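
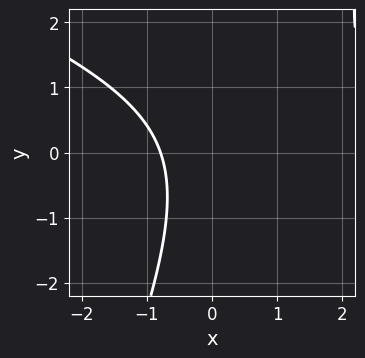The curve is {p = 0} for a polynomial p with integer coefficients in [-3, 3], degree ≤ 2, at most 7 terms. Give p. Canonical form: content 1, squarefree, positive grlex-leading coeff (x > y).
Degree: a generic line meets the curve in up to 2 points, so deg p = 2.
Checking where it meets the axes: it misses every integer gridline on the y-axis.
Putting this together gives p.

x^2 + 2*x*y - y^2 - 3*x - 3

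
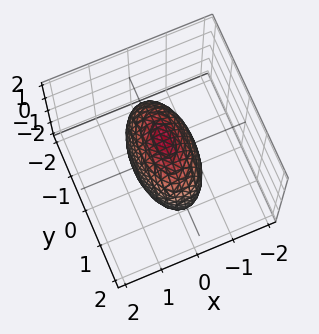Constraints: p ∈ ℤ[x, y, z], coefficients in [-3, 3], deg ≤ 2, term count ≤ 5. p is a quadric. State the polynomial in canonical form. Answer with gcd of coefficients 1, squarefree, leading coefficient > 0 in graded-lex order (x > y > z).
3*x^2 + y^2 + z^2 - 2

(a) Degree: a closed, bounded, convex surface; a quadric, so deg p = 2.
(b) Symmetries: the y ↦ −y reflection is a symmetry, so y appears only in even powers; mirror symmetry x ↦ −x ⇒ only even powers of x; mirror symmetry z ↦ −z ⇒ only even powers of z.
(c) Together with the visible shape, these determine p as stated.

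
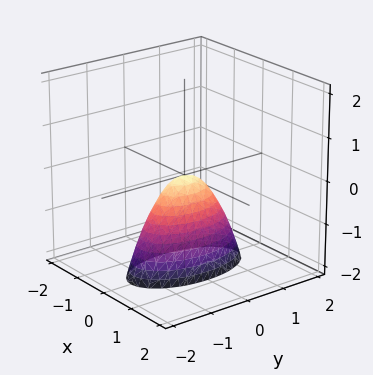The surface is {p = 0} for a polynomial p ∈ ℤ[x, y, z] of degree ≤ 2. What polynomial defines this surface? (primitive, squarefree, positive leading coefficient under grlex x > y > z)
1. The degree is 2 — a paraboloid; a quadric.
2. Symmetries: the x ↦ −x reflection is a symmetry, so x appears only in even powers; it's symmetric under y → −y, forcing even powers of y.
3. From the axis intercepts and sections: one y-axis crossing is at y = 0; it crosses the x-axis at the gridline x = 0; it meets the z-axis at z = 0 (among the integer gridlines).
4. Assembling these constraints gives the stated polynomial.

3*x^2 + y^2 + z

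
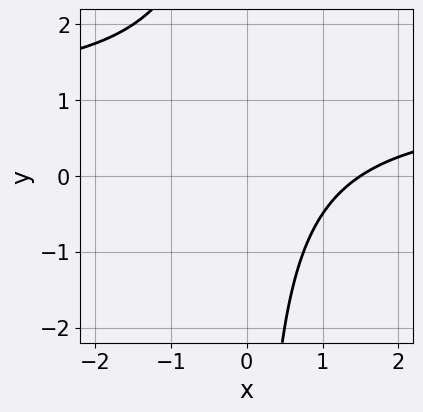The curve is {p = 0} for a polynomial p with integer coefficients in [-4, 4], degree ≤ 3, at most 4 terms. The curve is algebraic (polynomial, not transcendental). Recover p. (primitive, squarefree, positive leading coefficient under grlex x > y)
(a) deg p = 2.
(b) Reading off the gridlines: no y-intercept at any integer in the box.
(c) The integer polynomial consistent with all of this is the stated p.

2*x*y - 2*x + 3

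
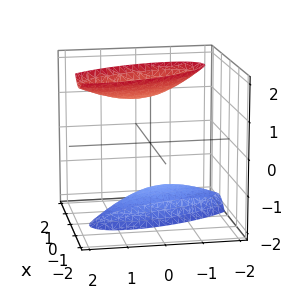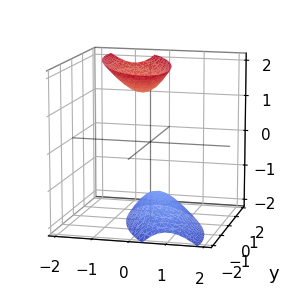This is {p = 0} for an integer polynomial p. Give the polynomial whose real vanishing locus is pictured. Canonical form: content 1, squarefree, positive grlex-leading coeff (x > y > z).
3*x^2 + 2*x*y + x*z + y^2 - z^2 + 2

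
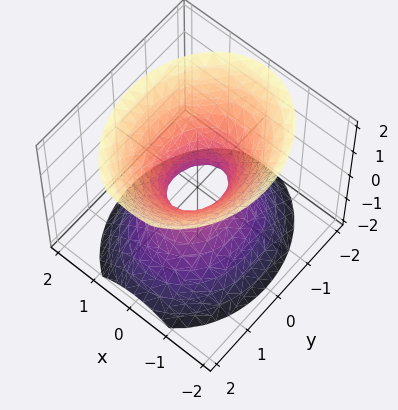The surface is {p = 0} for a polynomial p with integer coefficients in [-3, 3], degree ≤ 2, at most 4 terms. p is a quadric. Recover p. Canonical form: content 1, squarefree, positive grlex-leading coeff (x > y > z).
3*x^2 + 2*y^2 - 2*z^2 - 1

1. The degree is 2 — an hourglass — one-sheet hyperboloid; a quadric.
2. Symmetries: mirror symmetry x ↦ −x ⇒ only even powers of x; mirror symmetry z ↦ −z ⇒ only even powers of z; the y ↦ −y reflection is a symmetry, so y appears only in even powers.
3. Reading off the gridlines: the surface avoids every integer z-axis point in the box.
4. Fitting integer coefficients to these (and the overall shape) gives p.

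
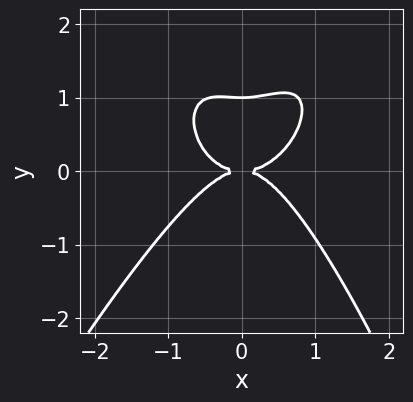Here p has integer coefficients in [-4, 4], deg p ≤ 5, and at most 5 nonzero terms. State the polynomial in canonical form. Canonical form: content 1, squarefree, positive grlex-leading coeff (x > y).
3*x^4 - x^3*y - x^2*y + 3*y^3 - 3*y^2

1. deg p = 4. No degree-3 curve has this shape.
2. Reading off the gridlines: among the integer gridlines, it crosses the y-axis at y ∈ {0, 1}; it crosses the x-axis at the gridline x = 0.
3. The integer polynomial consistent with all of this is the stated p.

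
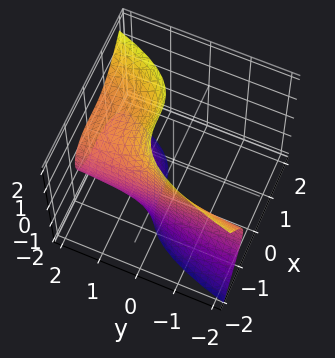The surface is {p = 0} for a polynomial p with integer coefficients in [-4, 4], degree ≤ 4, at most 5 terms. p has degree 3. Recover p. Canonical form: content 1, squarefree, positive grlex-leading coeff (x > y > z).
1. The degree is 3 — a generic line meets the surface in up to 3 points.
2. From the axis intercepts and sections: the surface avoids every integer y-axis point in the box; the surface avoids every integer z-axis point in the box; one x-axis crossing is at x = -1.
3. Fitting integer coefficients to these (and the overall shape) gives p.

3*x^3 - 2*y*z^2 + 3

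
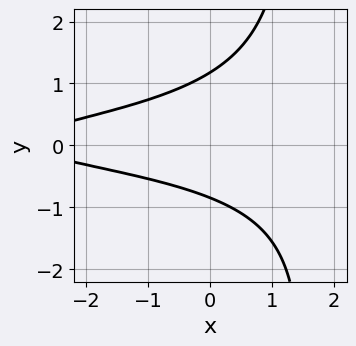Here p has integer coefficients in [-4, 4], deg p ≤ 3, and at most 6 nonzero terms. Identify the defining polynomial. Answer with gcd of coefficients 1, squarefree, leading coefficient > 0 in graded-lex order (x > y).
2*x*y^2 - 3*y^2 + x + y + 3

Degree: a generic line meets the curve in up to 3 points, so deg p = 3.
From the visible intercepts: it misses every integer gridline on the x-axis.
The integer polynomial consistent with all of this is the stated p.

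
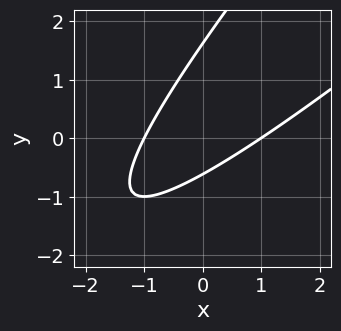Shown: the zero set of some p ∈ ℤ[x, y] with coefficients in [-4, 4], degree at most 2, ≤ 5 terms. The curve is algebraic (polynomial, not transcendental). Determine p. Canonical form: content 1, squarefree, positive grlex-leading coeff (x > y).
Degree: the shape is more complex than any degree-1 curve, so deg p = 2.
Against the integer gridlines: the x-axis gridline crossings are at x ∈ {-1, 1}.
Putting this together gives p.

x^2 - 2*x*y + y^2 - y - 1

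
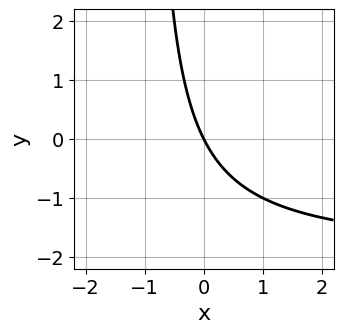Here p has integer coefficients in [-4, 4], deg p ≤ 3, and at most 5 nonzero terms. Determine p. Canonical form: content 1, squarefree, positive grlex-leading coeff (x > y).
(a) deg p = 2.
(b) From the axis intercepts and sections: it meets the y-axis at y = 0 (among the integer gridlines); one x-axis crossing is at x = 0.
(c) Together with the visible shape, these determine p as stated.

x*y + 2*x + y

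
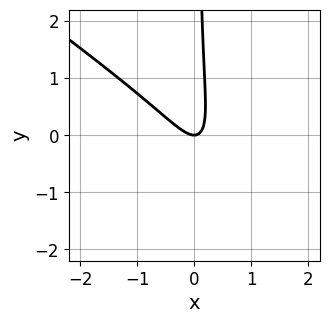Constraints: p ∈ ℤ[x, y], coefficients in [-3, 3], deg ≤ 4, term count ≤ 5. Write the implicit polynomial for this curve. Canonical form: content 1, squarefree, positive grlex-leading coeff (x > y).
1. Degree: no degree-2 curve has this shape, so deg p = 3.
2. Checking where it meets the axes: it meets the y-axis at y = 0 (among the integer gridlines); one x-axis crossing is at x = 0.
3. Fitting integer coefficients to these (and the overall shape) gives p.

x^3 - 2*x*y^2 - 3*x^2 - 3*x*y + y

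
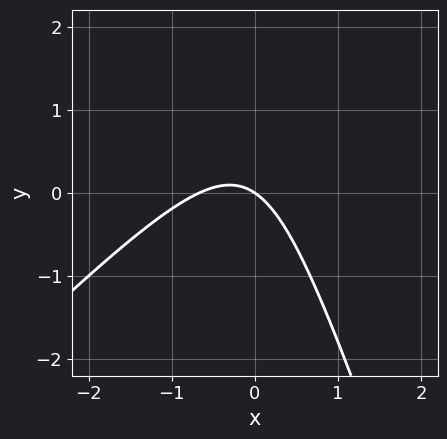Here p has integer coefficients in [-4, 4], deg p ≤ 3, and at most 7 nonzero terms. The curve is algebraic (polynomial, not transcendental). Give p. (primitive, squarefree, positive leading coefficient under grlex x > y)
Degree: no degree-1 curve has this shape, so deg p = 2.
From the axis intercepts and sections: it meets the y-axis at y = 0 (among the integer gridlines); it crosses the x-axis at the gridline x = 0.
These observations pin down the coefficients.

3*x^2 - 2*x*y - y^2 + 2*x + 3*y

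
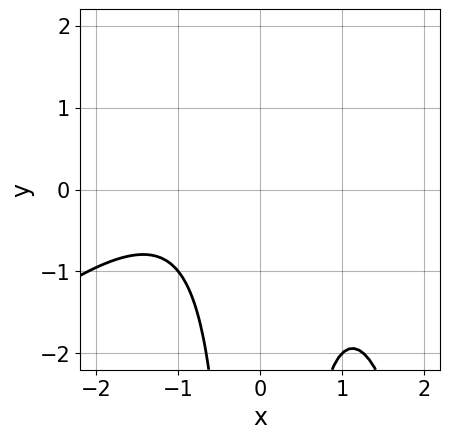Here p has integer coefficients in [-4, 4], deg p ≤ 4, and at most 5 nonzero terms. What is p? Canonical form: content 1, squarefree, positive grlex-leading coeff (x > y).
The degree is 4 — a generic line meets the curve in up to 4 points.
Against the integer gridlines: no x-intercept at any integer in the box; it misses every integer gridline on the y-axis.
Matching integer coefficients to the picture gives p.

x^4 - x^3*y + 3*x^2*y + 3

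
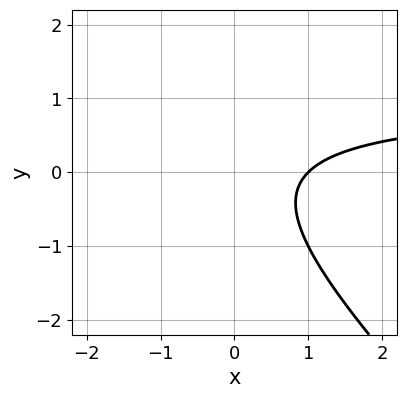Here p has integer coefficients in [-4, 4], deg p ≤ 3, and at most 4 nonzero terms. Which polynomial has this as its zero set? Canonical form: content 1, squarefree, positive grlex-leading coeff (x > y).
1. Degree: the shape is more complex than any degree-1 curve, so deg p = 2.
2. Checking where it meets the axes: no y-intercept at any integer in the box; it crosses the x-axis at the gridline x = 1.
3. The integer polynomial consistent with all of this is the stated p.

x*y + y^2 - x + 1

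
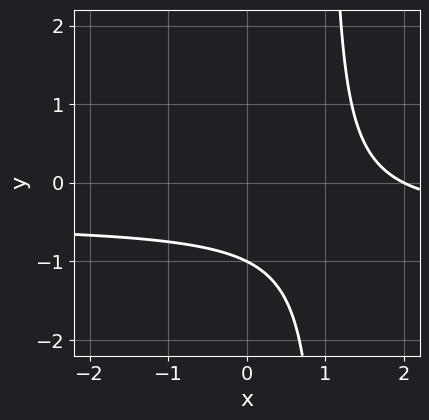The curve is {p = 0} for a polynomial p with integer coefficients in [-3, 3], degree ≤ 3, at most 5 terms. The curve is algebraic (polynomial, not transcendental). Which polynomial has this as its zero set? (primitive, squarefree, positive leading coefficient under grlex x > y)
2*x*y + x - 2*y - 2

First, degree: the shape is more complex than any degree-1 curve, so deg p = 2.
Next, checking where it meets the axes: one x-axis crossing is at x = 2; it crosses the y-axis at the gridline y = -1.
Finally, putting this together gives p.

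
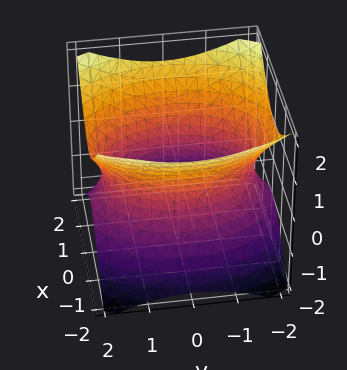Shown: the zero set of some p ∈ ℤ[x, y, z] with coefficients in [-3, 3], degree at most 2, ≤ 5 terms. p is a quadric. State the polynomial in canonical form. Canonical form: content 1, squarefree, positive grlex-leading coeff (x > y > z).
2*x^2 + y^2 - 2*z^2 - 3

Degree: one connected sheet with a waist; a quadric, so deg p = 2.
Symmetries: it's symmetric under x → −x, forcing even powers of x; the y ↦ −y reflection is a symmetry, so y appears only in even powers; it's symmetric under z → −z, forcing even powers of z.
From the axis intercepts and sections: no z-intercept at any integer in the box.
The integer polynomial consistent with all of this is the stated p.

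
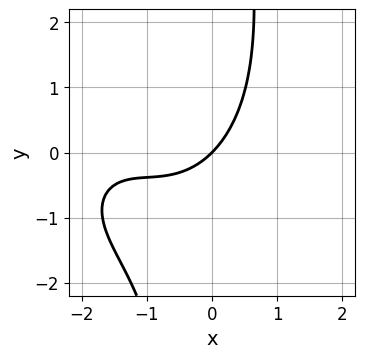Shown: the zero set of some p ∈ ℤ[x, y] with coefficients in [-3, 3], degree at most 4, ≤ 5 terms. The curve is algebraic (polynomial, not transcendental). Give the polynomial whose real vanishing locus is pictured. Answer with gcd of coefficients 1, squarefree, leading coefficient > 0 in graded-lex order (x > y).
(a) The degree is 3 — the shape is more complex than any degree-2 curve.
(b) Observable constraints: one x-axis crossing is at x = 0; one y-axis crossing is at y = 0.
(c) The integer polynomial consistent with all of this is the stated p.

x^3 + x*y^2 + 3*x^2 + 3*x - 3*y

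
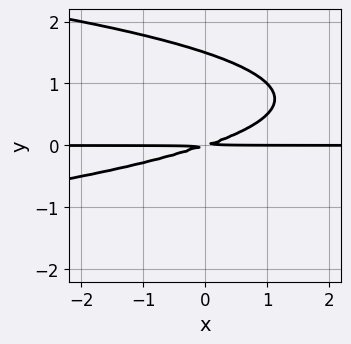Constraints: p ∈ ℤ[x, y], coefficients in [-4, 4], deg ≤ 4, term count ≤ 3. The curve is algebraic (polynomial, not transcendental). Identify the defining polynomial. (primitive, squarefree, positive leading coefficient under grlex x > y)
2*y^3 + x*y - 3*y^2

1. deg p = 3.
2. From the axis intercepts and sections: the visible x-axis segment lies entirely on the curve.
3. Together with the visible shape, these determine p as stated.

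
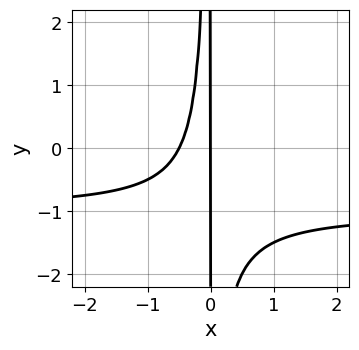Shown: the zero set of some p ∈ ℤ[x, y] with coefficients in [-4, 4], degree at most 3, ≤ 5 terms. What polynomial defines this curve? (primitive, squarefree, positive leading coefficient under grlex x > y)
2*x^2*y + 2*x^2 + x

First, deg p = 3. The shape is more complex than any degree-2 curve.
Next, checking where it meets the axes: it meets the x-axis at x = 0 (among the integer gridlines); the visible y-axis segment lies entirely on the curve.
Finally, together with the visible shape, these determine p as stated.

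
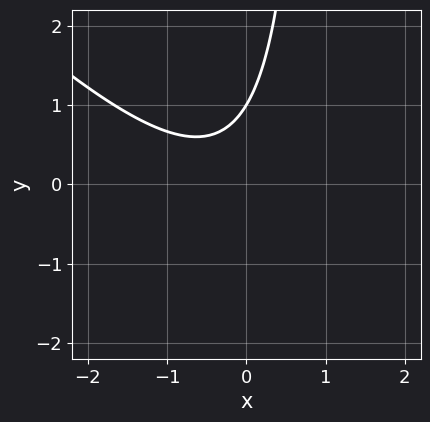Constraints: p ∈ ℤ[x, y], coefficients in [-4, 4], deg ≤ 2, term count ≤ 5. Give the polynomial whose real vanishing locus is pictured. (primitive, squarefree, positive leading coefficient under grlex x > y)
3*x^2 + 3*x*y + 2*x - 3*y + 3

The degree is 2 — the shape is more complex than any degree-1 curve.
Checking where it meets the axes: the curve avoids every integer x-axis point in the box; it meets the y-axis at y = 1 (among the integer gridlines).
Solving for integer coefficients yields p as stated.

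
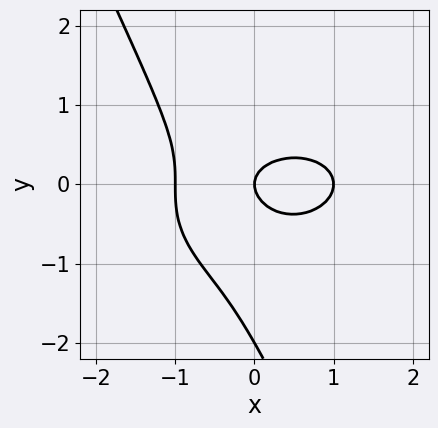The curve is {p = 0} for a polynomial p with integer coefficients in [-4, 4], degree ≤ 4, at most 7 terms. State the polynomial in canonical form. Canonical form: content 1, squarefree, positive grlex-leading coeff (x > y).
First, the degree is 3 — the shape is more complex than any degree-2 curve.
Next, reading off the gridlines: the y-axis gridline crossings are at y ∈ {-2, 0}; the x-axis gridline crossings are at x ∈ {-1, 0, 1}.
Finally, the integer polynomial consistent with all of this is the stated p.

x^3 + 2*x*y^2 + y^3 + 2*y^2 - x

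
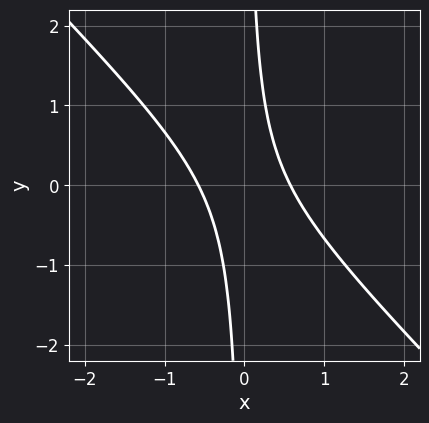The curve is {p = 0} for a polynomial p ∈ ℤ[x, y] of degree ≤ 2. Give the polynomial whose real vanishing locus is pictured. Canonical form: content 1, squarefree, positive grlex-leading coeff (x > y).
3*x^2 + 3*x*y - 1

The degree is 2 — the shape is more complex than any degree-1 curve.
Against the integer gridlines: no y-intercept at any integer in the box.
Solving for integer coefficients yields p as stated.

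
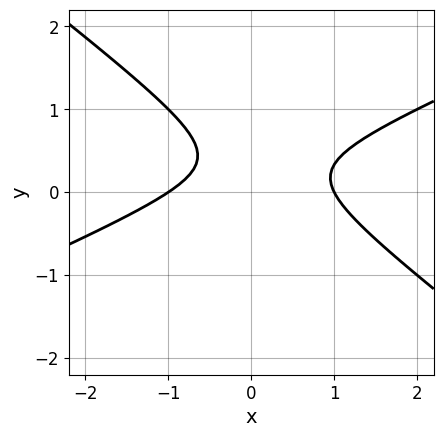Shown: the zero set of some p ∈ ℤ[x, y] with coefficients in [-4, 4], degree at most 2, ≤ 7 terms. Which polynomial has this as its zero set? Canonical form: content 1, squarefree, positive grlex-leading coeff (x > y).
deg p = 2. A generic line meets the curve in up to 2 points.
Checking where it meets the axes: among the integer gridlines, it crosses the x-axis at x ∈ {-1, 1}; the curve avoids every integer y-axis point in the box.
Assembling these constraints gives the stated polynomial.

x^2 - x*y - 3*y^2 + 2*y - 1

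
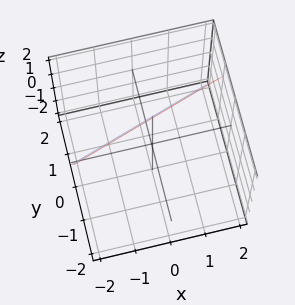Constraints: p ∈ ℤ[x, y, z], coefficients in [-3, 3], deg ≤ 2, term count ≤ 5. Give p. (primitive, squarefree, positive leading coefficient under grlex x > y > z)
(a) deg p = 1.
(b) Against the integer gridlines: it meets the x-axis at x = -2 (among the integer gridlines); one z-axis crossing is at z = 2.
(c) Putting this together gives p.

x - 3*y - z + 2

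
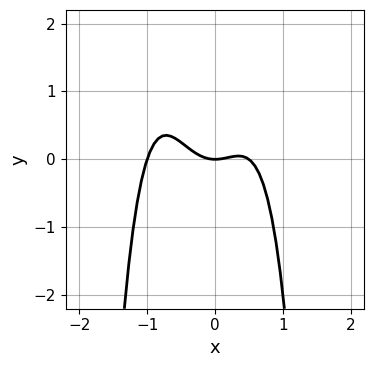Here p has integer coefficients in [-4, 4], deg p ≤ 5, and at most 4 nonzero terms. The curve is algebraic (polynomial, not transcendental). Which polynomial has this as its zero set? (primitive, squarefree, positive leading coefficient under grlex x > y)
2*x^4 + x^3 - x^2 + y

First, deg p = 4. A generic line meets the curve in up to 4 points.
Next, against the integer gridlines: it crosses the y-axis at the gridline y = 0; the x-axis gridline crossings are at x ∈ {-1, 0}.
Finally, matching integer coefficients to the picture gives p.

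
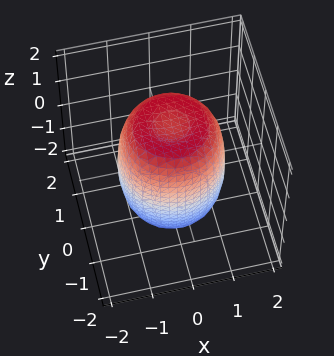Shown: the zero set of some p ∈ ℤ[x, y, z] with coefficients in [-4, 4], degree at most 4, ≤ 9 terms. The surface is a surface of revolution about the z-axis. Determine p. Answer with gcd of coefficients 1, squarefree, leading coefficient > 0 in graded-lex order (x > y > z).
(a) Degree: a generic line meets the surface in up to 4 points, so deg p = 4.
(b) Symmetries: rotational symmetry about the z-axis ⇒ p depends on x, y only through x² + y².
(c) Observable constraints: a circular section at z = 0 has radius between 1 and 2.
(d) Solving for integer coefficients yields p as stated.

2*x^4 + 4*x^2*y^2 + 2*y^4 - 2*x^2 - 2*y^2 + z^2 - 2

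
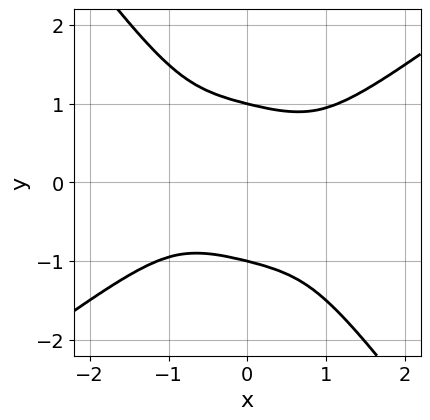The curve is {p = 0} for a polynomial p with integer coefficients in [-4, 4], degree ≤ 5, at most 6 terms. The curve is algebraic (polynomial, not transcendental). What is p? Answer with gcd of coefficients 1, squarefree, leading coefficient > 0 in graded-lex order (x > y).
1. Degree: the shape is more complex than any degree-3 curve, so deg p = 4.
2. From the visible intercepts: the curve avoids every integer x-axis point in the box; the y-axis gridline crossings are at y ∈ {-1, 1}.
3. Assembling these constraints gives the stated polynomial.

2*x^4 - 3*x*y^3 - 3*y^4 + 3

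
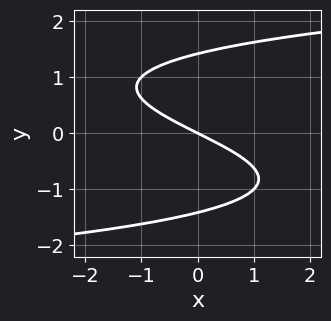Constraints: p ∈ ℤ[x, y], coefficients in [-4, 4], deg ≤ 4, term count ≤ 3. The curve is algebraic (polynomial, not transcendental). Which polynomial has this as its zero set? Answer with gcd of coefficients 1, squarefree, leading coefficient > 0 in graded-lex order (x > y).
y^3 - x - 2*y

(a) The degree is 3 — the shape is more complex than any degree-2 curve.
(b) Checking where it meets the axes: one y-axis crossing is at y = 0; it crosses the x-axis at the gridline x = 0.
(c) Solving for integer coefficients yields p as stated.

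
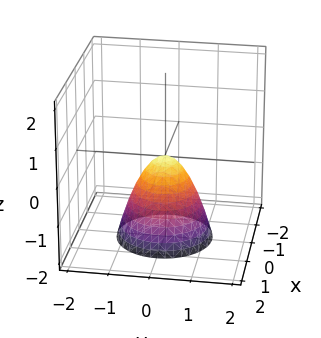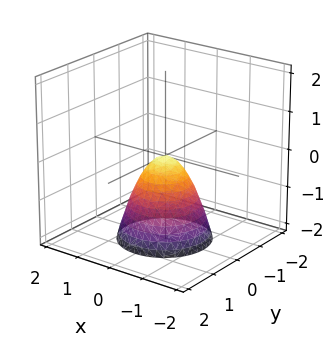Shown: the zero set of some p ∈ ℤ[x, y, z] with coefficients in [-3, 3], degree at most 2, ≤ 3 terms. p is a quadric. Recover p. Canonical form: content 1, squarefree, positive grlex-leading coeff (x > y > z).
First, the degree is 2 — a single bowl opening along one axis; a quadric.
Then, symmetries: rotational symmetry about the z-axis ⇒ p depends on x, y only through x² + y².
Then, from the visible intercepts: it crosses the z-axis at the gridline z = 0; a circular section at z = -2 has radius between 1 and 2.
Finally, putting this together gives p.

3*x^2 + 3*y^2 + 2*z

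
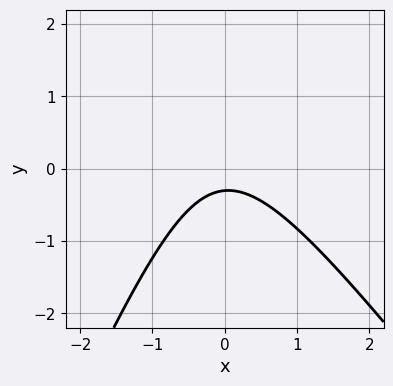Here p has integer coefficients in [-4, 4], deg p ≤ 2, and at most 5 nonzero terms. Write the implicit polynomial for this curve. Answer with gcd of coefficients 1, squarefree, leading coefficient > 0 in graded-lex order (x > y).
(a) The degree is 2 — a generic line meets the curve in up to 2 points.
(b) From the visible intercepts: it misses every integer gridline on the x-axis.
(c) The integer polynomial consistent with all of this is the stated p.

3*x^2 + x*y - y^2 + 3*y + 1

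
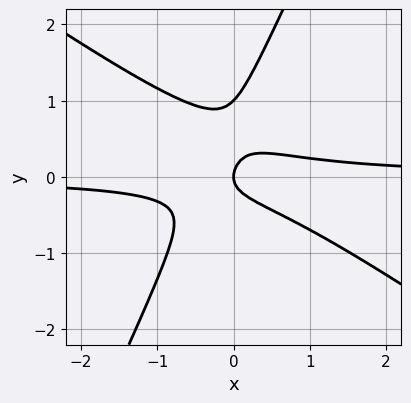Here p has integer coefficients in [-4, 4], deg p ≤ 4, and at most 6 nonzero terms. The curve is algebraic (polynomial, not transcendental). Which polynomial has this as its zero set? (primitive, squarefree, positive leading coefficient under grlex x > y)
1. Degree: no degree-2 curve has this shape, so deg p = 3.
2. Observable constraints: it crosses the x-axis at the gridline x = 0; the y-axis gridline crossings are at y ∈ {0, 1}.
3. Matching integer coefficients to the picture gives p.

3*x^2*y + 3*x*y^2 - 2*y^3 + 2*y^2 - x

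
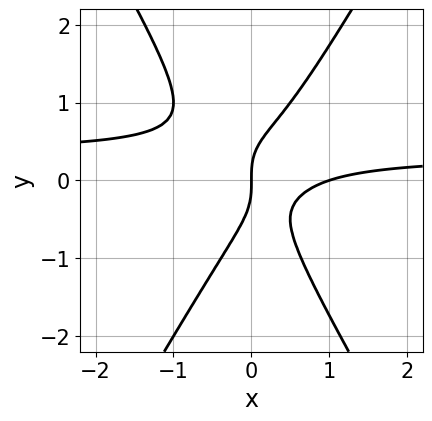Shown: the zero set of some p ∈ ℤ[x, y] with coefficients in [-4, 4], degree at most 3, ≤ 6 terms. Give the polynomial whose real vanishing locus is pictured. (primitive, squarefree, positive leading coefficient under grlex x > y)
deg p = 3.
Observable constraints: it meets the y-axis at y = 0 (among the integer gridlines); the x-axis gridline crossings are at x ∈ {0, 1}.
The integer polynomial consistent with all of this is the stated p.

3*x^2*y - y^3 - x^2 + x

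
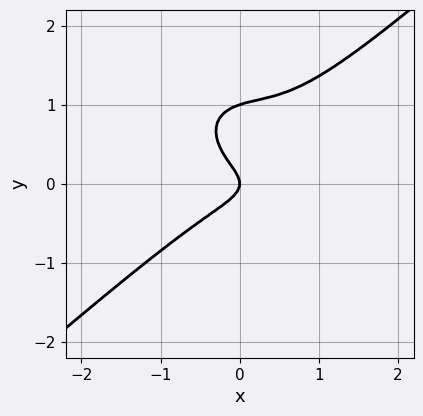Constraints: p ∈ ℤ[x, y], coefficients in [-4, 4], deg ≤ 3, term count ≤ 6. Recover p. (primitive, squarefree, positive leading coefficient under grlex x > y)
2*x^3 - 3*y^3 - x^2 + 3*y^2 + x

Degree: no degree-2 curve has this shape, so deg p = 3.
From the visible intercepts: it meets the x-axis at x = 0 (among the integer gridlines); among the integer gridlines, it crosses the y-axis at y ∈ {0, 1}.
Solving for integer coefficients yields p as stated.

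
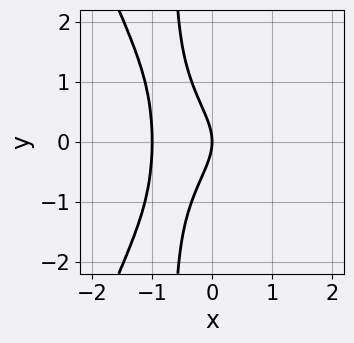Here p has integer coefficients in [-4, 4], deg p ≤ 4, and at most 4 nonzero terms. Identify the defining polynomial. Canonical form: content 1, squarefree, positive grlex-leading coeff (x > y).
3*x^4 + 3*x*y^2 + 2*y^2 + 3*x

(a) Degree: the shape is more complex than any degree-3 curve, so deg p = 4.
(b) Symmetries: it's symmetric under y → −y, forcing even powers of y.
(c) Checking where it meets the axes: it crosses the y-axis at the gridline y = 0; the x-axis gridline crossings are at x ∈ {-1, 0}.
(d) Matching integer coefficients to the picture gives p.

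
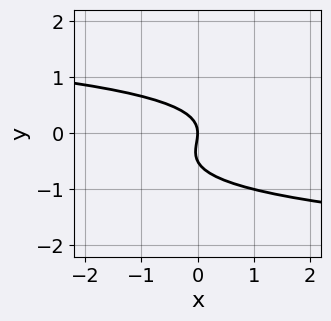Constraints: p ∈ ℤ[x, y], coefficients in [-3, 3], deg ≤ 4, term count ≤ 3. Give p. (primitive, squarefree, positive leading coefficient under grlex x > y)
2*y^3 + y^2 + x

(a) deg p = 3.
(b) Checking where it meets the axes: it crosses the x-axis at the gridline x = 0; one y-axis crossing is at y = 0.
(c) These observations pin down the coefficients.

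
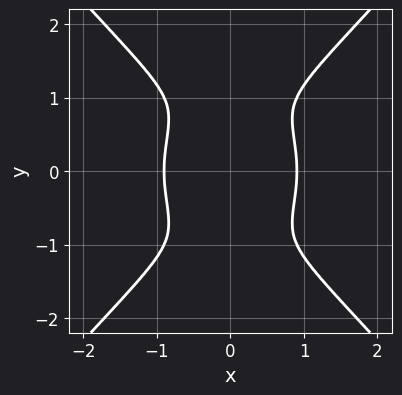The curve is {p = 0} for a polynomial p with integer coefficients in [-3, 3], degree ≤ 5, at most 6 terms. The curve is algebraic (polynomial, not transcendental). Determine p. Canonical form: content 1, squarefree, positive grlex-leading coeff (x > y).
1. deg p = 4.
2. Symmetries: mirror symmetry x ↦ −x ⇒ only even powers of x; the y ↦ −y reflection is a symmetry, so y appears only in even powers.
3. Observable constraints: no y-intercept at any integer in the box.
4. The integer polynomial consistent with all of this is the stated p.

3*x^4 - 2*y^4 + 2*y^2 - 2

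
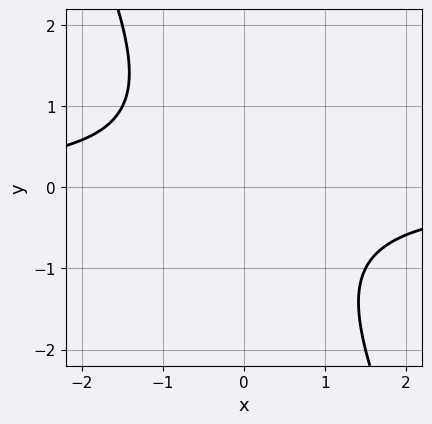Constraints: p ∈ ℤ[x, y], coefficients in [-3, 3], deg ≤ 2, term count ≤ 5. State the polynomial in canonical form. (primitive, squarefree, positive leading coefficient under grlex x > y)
(a) The degree is 2 — a generic line meets the curve in up to 2 points.
(b) Checking where it meets the axes: it misses every integer gridline on the y-axis; the curve avoids every integer x-axis point in the box.
(c) Fitting integer coefficients to these (and the overall shape) gives p.

2*x*y + y^2 + 2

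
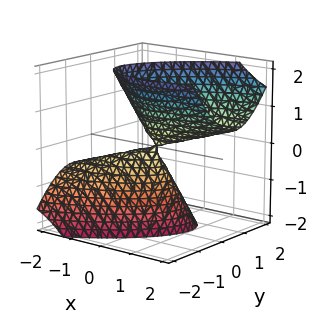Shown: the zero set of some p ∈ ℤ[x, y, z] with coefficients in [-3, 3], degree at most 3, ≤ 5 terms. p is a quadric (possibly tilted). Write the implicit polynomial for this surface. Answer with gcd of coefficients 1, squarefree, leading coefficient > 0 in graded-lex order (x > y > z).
x^2 - 2*x*y - 2*x*z + 3*y^2 - z^2

First, degree: a generic line meets the surface in up to 2 points, so deg p = 2.
Next, from the visible intercepts: it meets the y-axis at y = 0 (among the integer gridlines); it crosses the x-axis at the gridline x = 0; one z-axis crossing is at z = 0.
Finally, these observations pin down the coefficients.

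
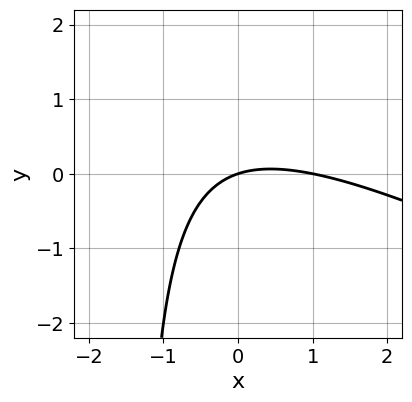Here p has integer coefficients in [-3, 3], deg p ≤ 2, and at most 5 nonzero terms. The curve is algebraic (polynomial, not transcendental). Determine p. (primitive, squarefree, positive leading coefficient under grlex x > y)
1. deg p = 2. The shape is more complex than any degree-1 curve.
2. Against the integer gridlines: it meets the y-axis at y = 0 (among the integer gridlines); among the integer gridlines, it crosses the x-axis at x ∈ {0, 1}.
3. Together with the visible shape, these determine p as stated.

x^2 + 2*x*y - x + 3*y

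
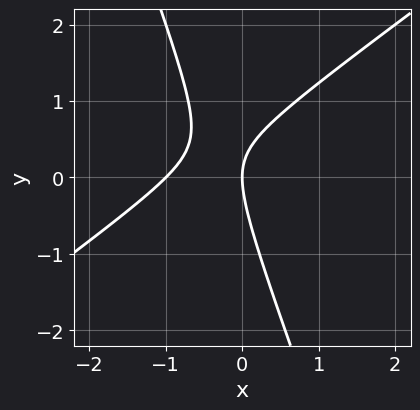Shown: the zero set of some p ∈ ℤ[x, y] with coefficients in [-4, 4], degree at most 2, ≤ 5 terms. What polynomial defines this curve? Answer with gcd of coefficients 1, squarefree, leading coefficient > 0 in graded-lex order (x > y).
2*x^2 - 2*x*y - y^2 + 2*x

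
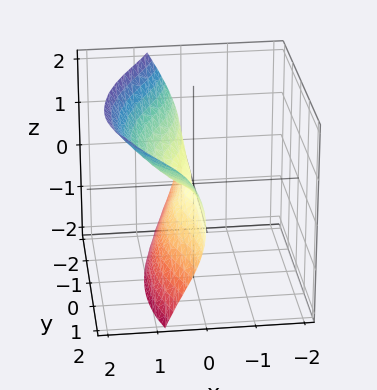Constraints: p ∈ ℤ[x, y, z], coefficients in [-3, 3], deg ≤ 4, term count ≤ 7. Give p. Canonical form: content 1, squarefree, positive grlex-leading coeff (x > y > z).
2*x^3 - x^2*y - x^2*z + x*y^2 - z^2

(a) Degree: the shape is more complex than any degree-2 surface, so deg p = 3.
(b) Reading off the gridlines: every point of the y-axis in the box is on the surface; it meets the x-axis at x = 0 (among the integer gridlines).
(c) Assembling these constraints gives the stated polynomial.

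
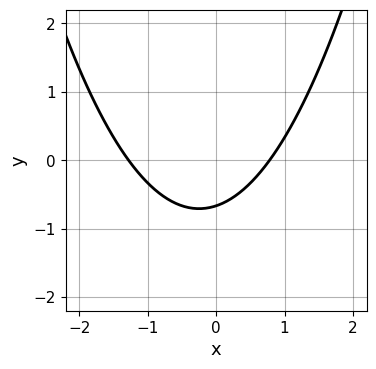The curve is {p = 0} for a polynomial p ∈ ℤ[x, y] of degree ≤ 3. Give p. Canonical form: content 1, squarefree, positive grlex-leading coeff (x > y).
2*x^2 + x - 3*y - 2

The degree is 2 — the shape is more complex than any degree-1 curve.
Putting this together gives p.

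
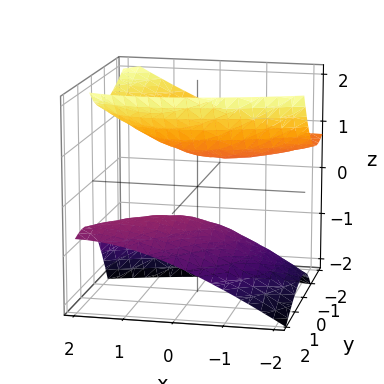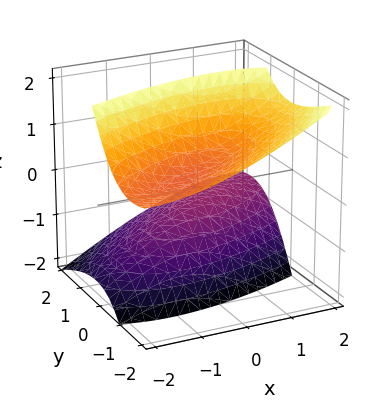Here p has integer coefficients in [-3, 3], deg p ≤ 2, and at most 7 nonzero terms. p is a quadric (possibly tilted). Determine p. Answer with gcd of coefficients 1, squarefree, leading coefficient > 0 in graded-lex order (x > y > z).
x^2 - 2*x*y + 2*y^2 + 3*y*z - 2*z^2 + 1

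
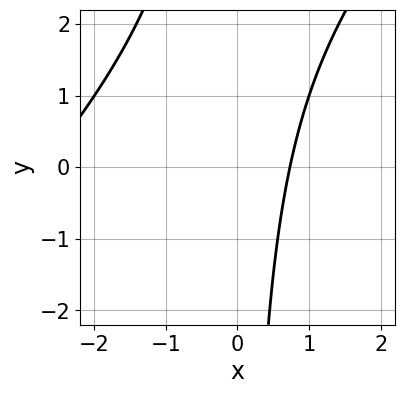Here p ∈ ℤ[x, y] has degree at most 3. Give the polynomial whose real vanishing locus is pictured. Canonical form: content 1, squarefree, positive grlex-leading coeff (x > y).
The degree is 2 — a generic line meets the curve in up to 2 points.
Observable constraints: the curve avoids every integer y-axis point in the box.
These observations pin down the coefficients.

x^2 - x*y + 2*x - 2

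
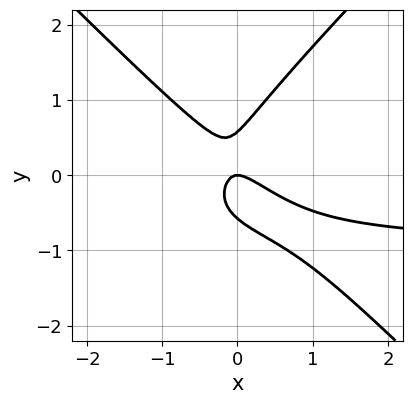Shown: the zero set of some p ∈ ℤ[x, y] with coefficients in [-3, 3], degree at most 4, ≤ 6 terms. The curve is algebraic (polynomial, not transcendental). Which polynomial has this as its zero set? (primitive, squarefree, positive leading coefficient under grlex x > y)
3*x^2*y - 3*y^3 + 3*x^2 + 3*x*y + y

1. deg p = 3. No degree-2 curve has this shape.
2. Reading off the gridlines: it crosses the x-axis at the gridline x = 0; it crosses the y-axis at the gridline y = 0.
3. The integer polynomial consistent with all of this is the stated p.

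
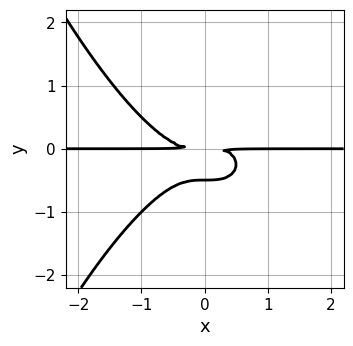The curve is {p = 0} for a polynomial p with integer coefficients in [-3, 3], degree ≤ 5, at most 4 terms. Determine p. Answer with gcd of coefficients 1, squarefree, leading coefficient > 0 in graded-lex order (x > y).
x^3*y + 2*y^3 + y^2

(a) The degree is 4 — the shape is more complex than any degree-3 curve.
(b) From the axis intercepts and sections: the visible x-axis segment lies entirely on the curve.
(c) The integer polynomial consistent with all of this is the stated p.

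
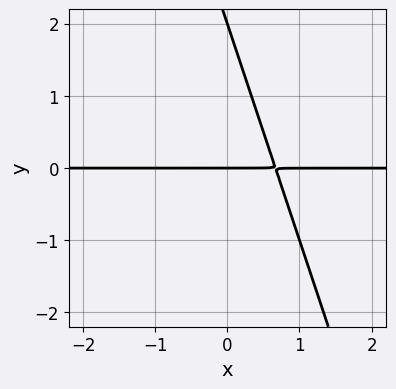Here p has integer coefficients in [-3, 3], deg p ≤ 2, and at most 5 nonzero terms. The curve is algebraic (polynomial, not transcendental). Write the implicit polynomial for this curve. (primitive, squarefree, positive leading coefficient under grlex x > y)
3*x*y + y^2 - 2*y

1. The degree is 2 — the shape is more complex than any degree-1 curve.
2. Checking where it meets the axes: the y-axis gridline crossings are at y ∈ {0, 2}; the visible x-axis segment lies entirely on the curve.
3. The integer polynomial consistent with all of this is the stated p.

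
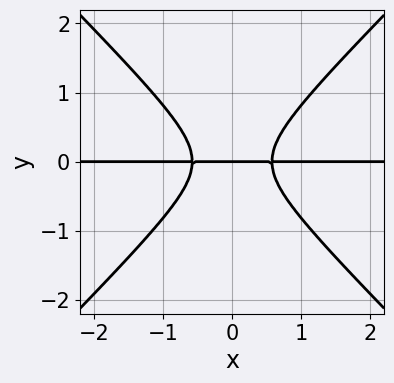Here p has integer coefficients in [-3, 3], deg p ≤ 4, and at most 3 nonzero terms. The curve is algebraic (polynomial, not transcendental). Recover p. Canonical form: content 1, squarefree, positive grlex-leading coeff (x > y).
3*x^2*y - 3*y^3 - y

(a) Degree: the shape is more complex than any degree-2 curve, so deg p = 3.
(b) Symmetries: it's symmetric under x → −x, forcing even powers of x.
(c) From the visible intercepts: the visible x-axis segment lies entirely on the curve; it meets the y-axis at y = 0 (among the integer gridlines).
(d) Solving for integer coefficients yields p as stated.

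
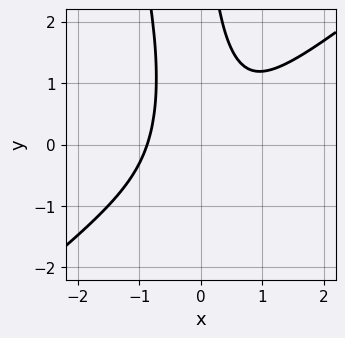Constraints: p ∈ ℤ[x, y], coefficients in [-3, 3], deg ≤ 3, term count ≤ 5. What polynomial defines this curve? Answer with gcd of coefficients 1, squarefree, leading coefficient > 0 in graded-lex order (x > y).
3*x^3 - 3*x^2*y - x*y^2 + 2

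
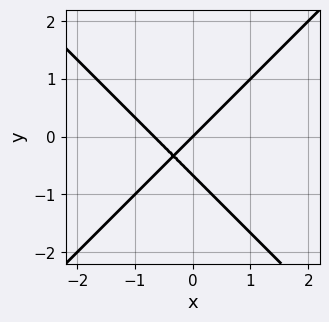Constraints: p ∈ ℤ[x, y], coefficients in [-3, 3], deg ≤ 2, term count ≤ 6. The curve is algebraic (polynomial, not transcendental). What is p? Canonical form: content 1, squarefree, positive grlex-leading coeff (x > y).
3*x^2 - 3*y^2 + 2*x - 2*y

(a) The degree is 2 — the shape is more complex than any degree-1 curve.
(b) Observable constraints: it crosses the x-axis at the gridline x = 0; it crosses the y-axis at the gridline y = 0.
(c) Fitting integer coefficients to these (and the overall shape) gives p.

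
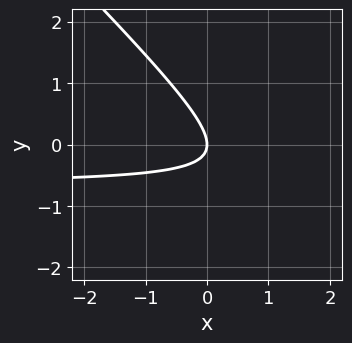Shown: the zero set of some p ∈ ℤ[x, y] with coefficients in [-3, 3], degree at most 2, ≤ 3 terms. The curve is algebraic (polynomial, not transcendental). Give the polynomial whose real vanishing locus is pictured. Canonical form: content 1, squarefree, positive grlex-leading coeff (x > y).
3*x*y + 3*y^2 + 2*x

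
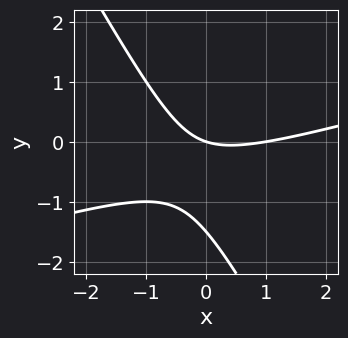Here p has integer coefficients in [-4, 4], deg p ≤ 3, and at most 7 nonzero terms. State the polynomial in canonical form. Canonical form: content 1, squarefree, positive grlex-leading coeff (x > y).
x^2 - 3*x*y - 2*y^2 - x - 3*y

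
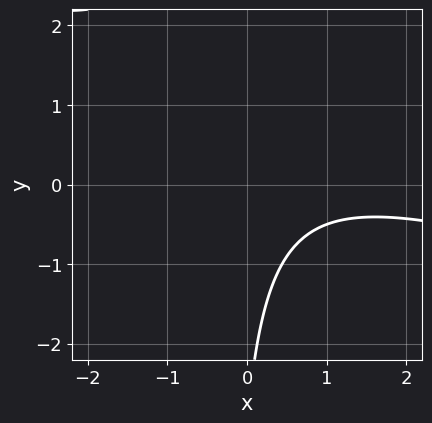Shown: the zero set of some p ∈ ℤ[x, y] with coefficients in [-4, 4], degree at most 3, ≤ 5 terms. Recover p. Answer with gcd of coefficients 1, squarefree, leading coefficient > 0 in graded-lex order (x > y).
x^2 + 3*x*y - 2*x + y + 3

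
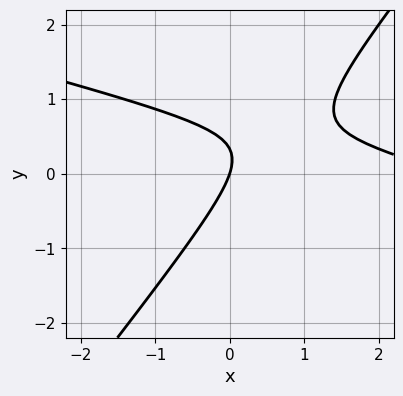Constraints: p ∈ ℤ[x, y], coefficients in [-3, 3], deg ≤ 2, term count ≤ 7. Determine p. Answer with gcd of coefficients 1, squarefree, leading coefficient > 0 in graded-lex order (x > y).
x^2 + 3*x*y - 3*y^2 - 3*x + y

(a) Degree: no degree-1 curve has this shape, so deg p = 2.
(b) Against the integer gridlines: it crosses the y-axis at the gridline y = 0; it meets the x-axis at x = 0 (among the integer gridlines).
(c) Together with the visible shape, these determine p as stated.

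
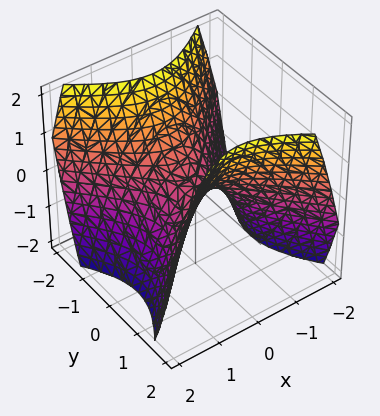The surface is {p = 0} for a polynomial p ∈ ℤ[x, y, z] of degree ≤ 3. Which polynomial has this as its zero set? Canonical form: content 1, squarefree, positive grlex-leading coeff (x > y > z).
x^2 - y^2 + z

1. The degree is 2 — a saddle surface; a quadric.
2. Symmetries: mirror symmetry y ↦ −y ⇒ only even powers of y; it's symmetric under x → −x, forcing even powers of x.
3. From the visible intercepts: it crosses the y-axis at the gridline y = 0; it crosses the x-axis at the gridline x = 0; it meets the z-axis at z = 0 (among the integer gridlines).
4. Together with the visible shape, these determine p as stated.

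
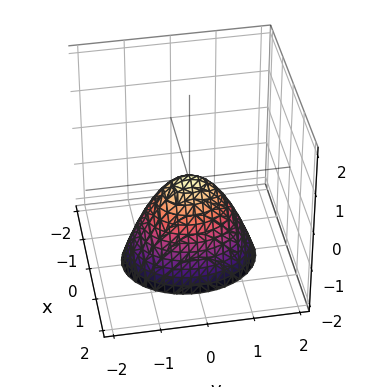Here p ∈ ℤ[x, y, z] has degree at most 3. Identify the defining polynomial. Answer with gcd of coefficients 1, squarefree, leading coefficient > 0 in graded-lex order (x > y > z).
deg p = 2. A paraboloid; a quadric.
Symmetries: the y ↦ −y reflection is a symmetry, so y appears only in even powers; mirror symmetry x ↦ −x ⇒ only even powers of x.
Reading off the gridlines: one y-axis crossing is at y = 0; it meets the x-axis at x = 0 (among the integer gridlines); it meets the z-axis at z = 0 (among the integer gridlines).
Putting this together gives p.

3*x^2 + 2*y^2 + 2*z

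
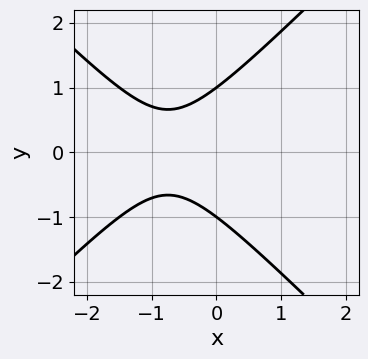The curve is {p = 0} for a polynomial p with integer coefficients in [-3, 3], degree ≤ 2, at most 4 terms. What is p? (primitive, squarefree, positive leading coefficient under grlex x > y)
2*x^2 - 2*y^2 + 3*x + 2

1. deg p = 2. No degree-1 curve has this shape.
2. Symmetries: mirror symmetry y ↦ −y ⇒ only even powers of y.
3. From the axis intercepts and sections: among the integer gridlines, it crosses the y-axis at y ∈ {-1, 1}; the curve avoids every integer x-axis point in the box.
4. Solving for integer coefficients yields p as stated.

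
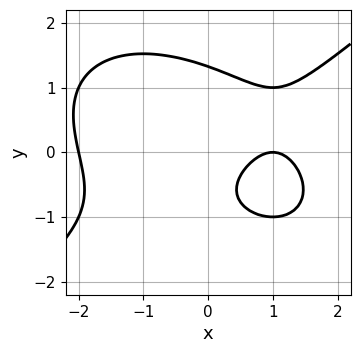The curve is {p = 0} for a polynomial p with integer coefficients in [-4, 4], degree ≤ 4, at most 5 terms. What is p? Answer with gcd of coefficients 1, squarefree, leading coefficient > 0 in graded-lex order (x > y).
x^3 - 2*y^3 - 3*x + 2*y + 2

1. Degree: a generic line meets the curve in up to 3 points, so deg p = 3.
2. From the visible intercepts: among the integer gridlines, it crosses the x-axis at x ∈ {-2, 1}.
3. The integer polynomial consistent with all of this is the stated p.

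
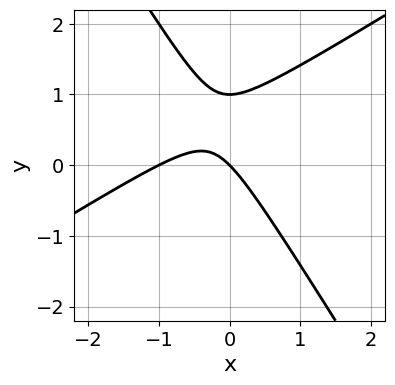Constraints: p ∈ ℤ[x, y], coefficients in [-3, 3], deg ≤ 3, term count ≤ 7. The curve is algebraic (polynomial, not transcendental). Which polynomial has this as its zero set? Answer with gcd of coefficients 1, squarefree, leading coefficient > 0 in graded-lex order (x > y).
x^2 - x*y - y^2 + x + y

(a) deg p = 2. A generic line meets the curve in up to 2 points.
(b) From the axis intercepts and sections: the y-axis gridline crossings are at y ∈ {0, 1}; among the integer gridlines, it crosses the x-axis at x ∈ {-1, 0}.
(c) Together with the visible shape, these determine p as stated.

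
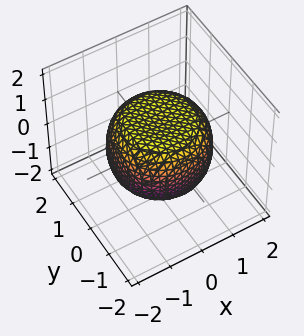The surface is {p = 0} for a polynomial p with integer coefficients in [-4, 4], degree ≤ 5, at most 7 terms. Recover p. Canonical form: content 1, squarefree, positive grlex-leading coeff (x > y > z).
x^4 + 2*x^2*y^2 + y^4 - x^2 - y^2 + 2*z^2 - 2

(a) deg p = 4. The shape is more complex than any degree-3 surface.
(b) Symmetries: rotational symmetry about the z-axis ⇒ p depends on x, y only through x² + y².
(c) From the visible intercepts: among the integer gridlines, it crosses the z-axis at z ∈ {-1, 1}; a circular section at z = 0 has radius between 1 and 2.
(d) Solving for integer coefficients yields p as stated.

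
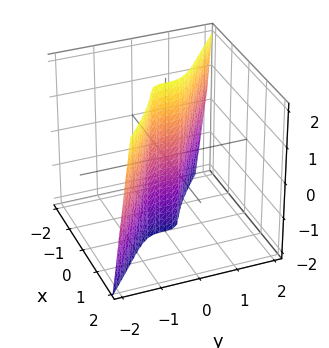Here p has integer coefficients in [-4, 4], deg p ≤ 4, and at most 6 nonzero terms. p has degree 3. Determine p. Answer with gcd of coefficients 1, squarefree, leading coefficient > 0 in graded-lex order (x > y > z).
2*x^3 + x*y*z + 3*y^3 + 2*x

First, deg p = 3.
Then, from the axis intercepts and sections: it crosses the y-axis at the gridline y = 0; every point of the z-axis in the box is on the surface.
Finally, together with the visible shape, these determine p as stated.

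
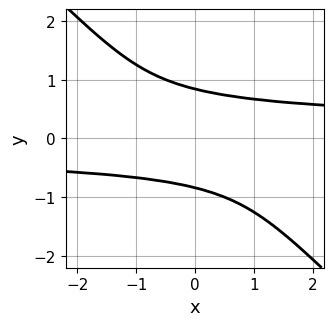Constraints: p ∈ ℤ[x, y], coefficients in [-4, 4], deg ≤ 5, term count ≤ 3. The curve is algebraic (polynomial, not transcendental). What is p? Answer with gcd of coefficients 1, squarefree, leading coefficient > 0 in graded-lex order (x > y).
2*x*y^3 + 2*y^4 - 1

The degree is 4 — no degree-3 curve has this shape.
From the axis intercepts and sections: no x-intercept at any integer in the box.
Matching integer coefficients to the picture gives p.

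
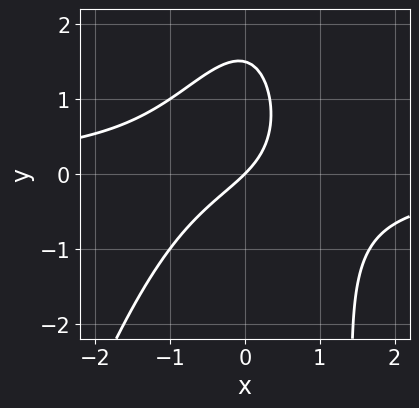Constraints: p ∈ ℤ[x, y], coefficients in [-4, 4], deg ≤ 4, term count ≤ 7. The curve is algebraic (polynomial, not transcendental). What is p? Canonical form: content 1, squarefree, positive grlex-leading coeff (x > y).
First, deg p = 3.
Next, checking where it meets the axes: it crosses the y-axis at the gridline y = 0; one x-axis crossing is at x = 0.
Finally, the integer polynomial consistent with all of this is the stated p.

3*x^2*y - x*y^2 + 2*y^2 + 3*x - 3*y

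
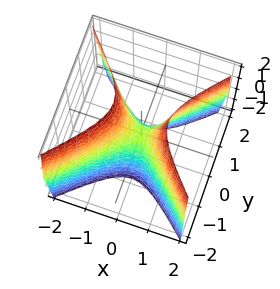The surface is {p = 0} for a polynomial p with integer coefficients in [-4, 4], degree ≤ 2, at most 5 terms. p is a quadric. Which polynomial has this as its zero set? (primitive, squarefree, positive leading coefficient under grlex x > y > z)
1. Degree: a hyperbolic paraboloid; a quadric, so deg p = 2.
2. Symmetries: mirror symmetry y ↦ −y ⇒ only even powers of y; mirror symmetry x ↦ −x ⇒ only even powers of x.
3. Observable constraints: one x-axis crossing is at x = 0; it crosses the y-axis at the gridline y = 0; it crosses the z-axis at the gridline z = 0.
4. These observations pin down the coefficients.

3*x^2 - 3*y^2 - z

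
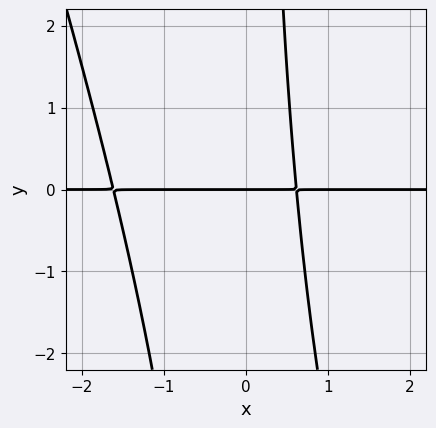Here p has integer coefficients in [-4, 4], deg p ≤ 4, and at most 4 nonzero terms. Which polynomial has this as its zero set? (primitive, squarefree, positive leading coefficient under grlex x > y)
3*x^2*y + x*y^2 + 3*x*y - 3*y

Degree: a generic line meets the curve in up to 3 points, so deg p = 3.
Observable constraints: one y-axis crossing is at y = 0; every point of the x-axis in the box is on the curve.
Solving for integer coefficients yields p as stated.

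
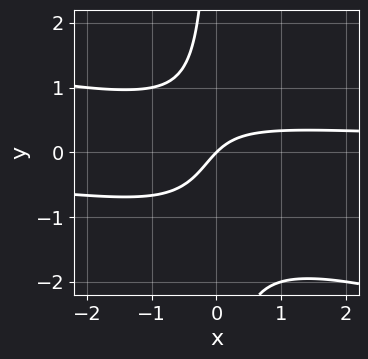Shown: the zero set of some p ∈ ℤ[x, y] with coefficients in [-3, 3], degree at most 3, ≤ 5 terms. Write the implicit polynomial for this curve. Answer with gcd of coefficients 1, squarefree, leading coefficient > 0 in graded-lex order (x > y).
x^2*y + 3*x*y^2 + 2*x*y - 2*x + 2*y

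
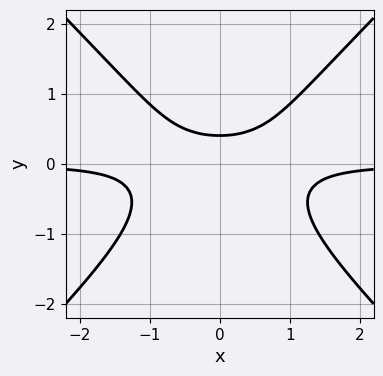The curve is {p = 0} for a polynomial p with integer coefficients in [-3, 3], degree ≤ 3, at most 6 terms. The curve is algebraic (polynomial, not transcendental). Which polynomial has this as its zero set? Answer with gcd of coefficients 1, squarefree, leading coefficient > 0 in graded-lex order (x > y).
3*x^2*y - 3*y^3 - 2*y + 1

1. deg p = 3. A generic line meets the curve in up to 3 points.
2. Symmetries: it's symmetric under x → −x, forcing even powers of x.
3. Against the integer gridlines: the curve avoids every integer x-axis point in the box.
4. Solving for integer coefficients yields p as stated.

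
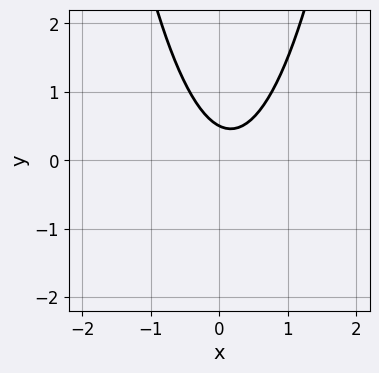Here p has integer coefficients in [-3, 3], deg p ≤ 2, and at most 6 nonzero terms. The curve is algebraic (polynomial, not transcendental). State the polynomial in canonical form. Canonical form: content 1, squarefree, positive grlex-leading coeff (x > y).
3*x^2 - x - 2*y + 1

First, deg p = 2.
Next, checking where it meets the axes: the curve avoids every integer x-axis point in the box.
Finally, solving for integer coefficients yields p as stated.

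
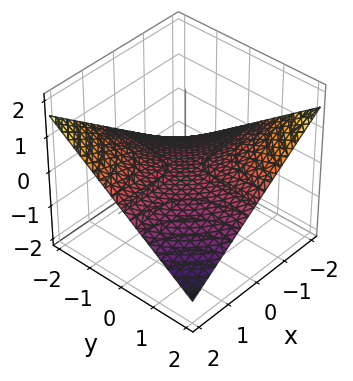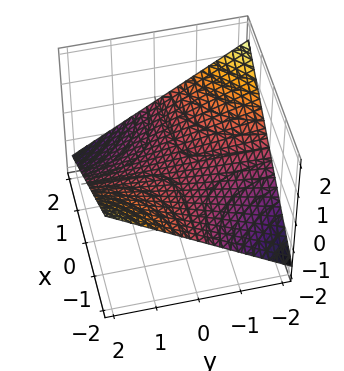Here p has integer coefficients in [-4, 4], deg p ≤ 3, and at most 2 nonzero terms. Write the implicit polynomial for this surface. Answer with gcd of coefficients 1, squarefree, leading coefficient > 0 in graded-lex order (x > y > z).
First, degree: a hyperbolic paraboloid; a quadric, so deg p = 2.
Then, from the axis intercepts and sections: the visible x-axis segment lies entirely on the surface; it meets the z-axis at z = 0 (among the integer gridlines).
Finally, solving for integer coefficients yields p as stated. Check: (0, -2, 0) on the y-axis lies on the surface, and p(0, -2, 0) = 0. ✓

x*y + 3*z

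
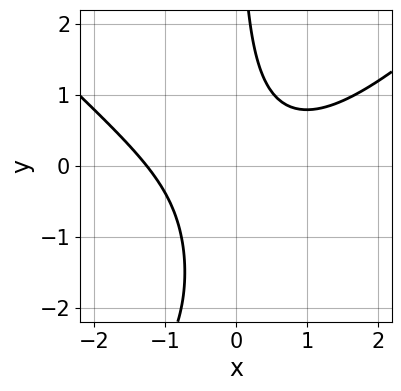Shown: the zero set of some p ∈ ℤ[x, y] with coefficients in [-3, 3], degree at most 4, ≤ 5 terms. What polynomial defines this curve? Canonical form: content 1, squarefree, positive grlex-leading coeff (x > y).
x^3 - x*y^2 - 3*x*y + 2

First, the degree is 3 — no degree-2 curve has this shape.
Then, reading off the gridlines: no y-intercept at any integer in the box.
Finally, putting this together gives p.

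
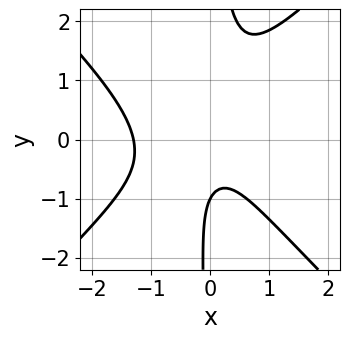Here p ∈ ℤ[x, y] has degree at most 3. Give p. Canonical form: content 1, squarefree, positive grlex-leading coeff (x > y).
2*x^3 - 2*x*y^2 + 2*x^2 + y + 1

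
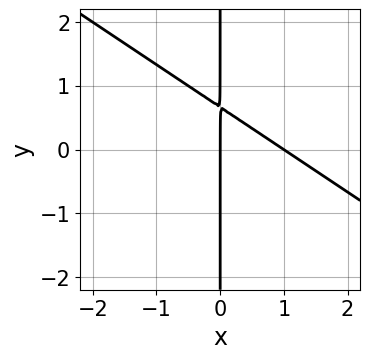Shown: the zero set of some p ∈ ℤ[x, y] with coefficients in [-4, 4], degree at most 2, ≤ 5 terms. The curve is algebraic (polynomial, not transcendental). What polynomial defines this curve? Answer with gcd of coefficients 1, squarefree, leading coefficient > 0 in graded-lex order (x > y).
2*x^2 + 3*x*y - 2*x

1. Degree: no degree-1 curve has this shape, so deg p = 2.
2. From the axis intercepts and sections: every point of the y-axis in the box is on the curve; the x-axis gridline crossings are at x ∈ {0, 1}.
3. The integer polynomial consistent with all of this is the stated p.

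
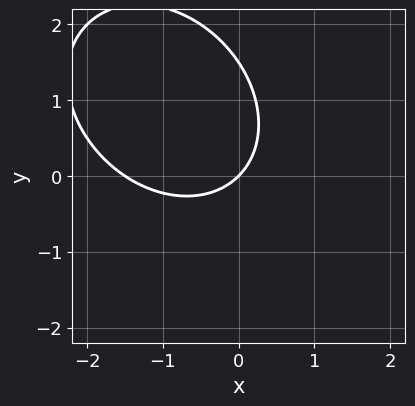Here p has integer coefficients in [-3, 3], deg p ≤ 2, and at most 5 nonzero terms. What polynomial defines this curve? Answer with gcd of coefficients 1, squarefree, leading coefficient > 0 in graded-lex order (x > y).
(a) The degree is 2 — no degree-1 curve has this shape.
(b) From the visible intercepts: one x-axis crossing is at x = 0; it meets the y-axis at y = 0 (among the integer gridlines).
(c) The integer polynomial consistent with all of this is the stated p.

2*x^2 + x*y + 2*y^2 + 3*x - 3*y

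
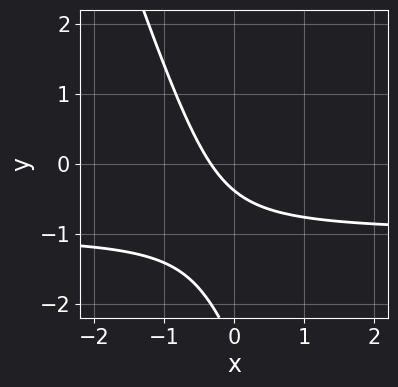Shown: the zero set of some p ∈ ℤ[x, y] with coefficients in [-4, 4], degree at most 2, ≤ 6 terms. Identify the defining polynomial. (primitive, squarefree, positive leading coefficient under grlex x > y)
deg p = 2. The shape is more complex than any degree-1 curve.
Matching integer coefficients to the picture gives p.

3*x*y + y^2 + 3*x + 3*y + 1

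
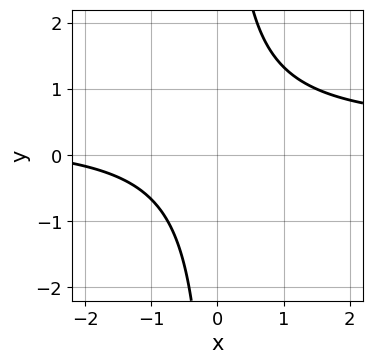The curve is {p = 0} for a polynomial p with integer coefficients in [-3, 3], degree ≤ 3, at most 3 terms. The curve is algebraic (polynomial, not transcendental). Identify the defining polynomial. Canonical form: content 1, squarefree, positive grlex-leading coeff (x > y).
3*x*y - x - 3

1. Degree: the shape is more complex than any degree-1 curve, so deg p = 2.
2. Checking where it meets the axes: no y-intercept at any integer in the box; no x-intercept at any integer in the box.
3. Together with the visible shape, these determine p as stated.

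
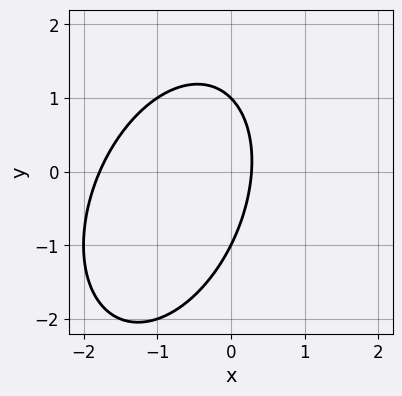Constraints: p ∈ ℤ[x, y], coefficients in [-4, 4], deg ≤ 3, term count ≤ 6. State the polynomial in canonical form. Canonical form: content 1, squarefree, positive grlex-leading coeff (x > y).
(a) Degree: a generic line meets the curve in up to 2 points, so deg p = 2.
(b) Observable constraints: among the integer gridlines, it crosses the y-axis at y ∈ {-1, 1}.
(c) Assembling these constraints gives the stated polynomial.

2*x^2 - x*y + y^2 + 3*x - 1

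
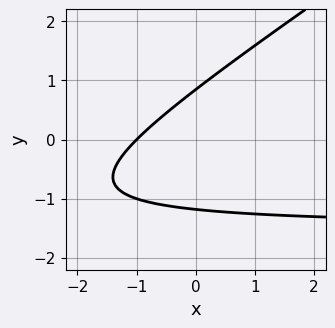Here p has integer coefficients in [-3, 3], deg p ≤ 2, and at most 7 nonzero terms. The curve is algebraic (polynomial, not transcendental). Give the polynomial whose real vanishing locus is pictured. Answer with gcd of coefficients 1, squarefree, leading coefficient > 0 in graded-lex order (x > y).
2*x*y - 3*y^2 + 3*x - y + 3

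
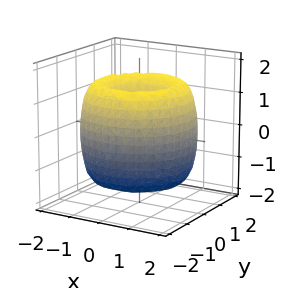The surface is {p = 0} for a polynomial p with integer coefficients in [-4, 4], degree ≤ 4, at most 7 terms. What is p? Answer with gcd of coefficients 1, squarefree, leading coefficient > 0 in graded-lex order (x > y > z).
x^4 + 2*x^2*y^2 + y^4 - 3*x^2 - 3*y^2 + z^2

(a) Degree: a generic line meets the surface in up to 4 points, so deg p = 4.
(b) Symmetries: every cross-section ⟂ z is a circle, so x, y appear only via x² + y².
(c) Reading off the gridlines: it crosses the x-axis at the gridline x = 0; it meets the z-axis at z = 0 (among the integer gridlines); it crosses the y-axis at the gridline y = 0; a circular section at z = -1 has radius between 0 and 1.
(d) Solving for integer coefficients yields p as stated.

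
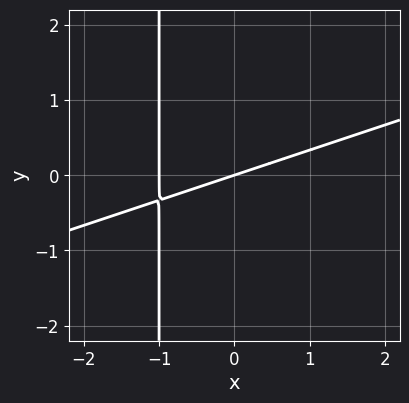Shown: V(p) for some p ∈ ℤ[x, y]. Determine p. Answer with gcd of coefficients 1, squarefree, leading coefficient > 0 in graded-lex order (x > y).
The degree is 2 — no degree-1 curve has this shape.
Reading off the gridlines: among the integer gridlines, it crosses the x-axis at x ∈ {-1, 0}; one y-axis crossing is at y = 0.
Fitting integer coefficients to these (and the overall shape) gives p.

x^2 - 3*x*y + x - 3*y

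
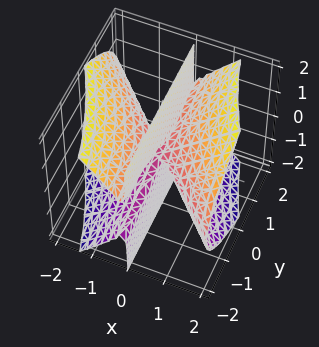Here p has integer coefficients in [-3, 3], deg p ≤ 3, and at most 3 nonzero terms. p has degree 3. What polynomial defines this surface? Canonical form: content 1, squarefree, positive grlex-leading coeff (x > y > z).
x^3 + x^2*y - x*z^2

1. The degree is 3 — a generic line meets the surface in up to 3 points.
2. Checking where it meets the axes: the visible y-axis segment lies entirely on the surface; the visible z-axis segment lies entirely on the surface; one x-axis crossing is at x = 0.
3. Fitting integer coefficients to these (and the overall shape) gives p.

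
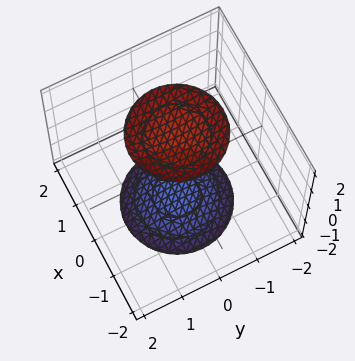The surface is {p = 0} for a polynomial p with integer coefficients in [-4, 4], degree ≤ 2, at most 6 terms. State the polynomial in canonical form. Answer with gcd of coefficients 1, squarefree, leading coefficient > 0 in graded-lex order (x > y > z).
x^2 + y^2 - z^2 + 3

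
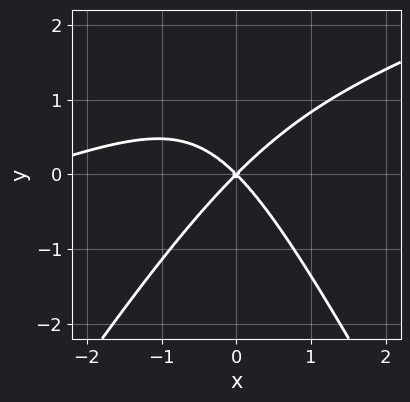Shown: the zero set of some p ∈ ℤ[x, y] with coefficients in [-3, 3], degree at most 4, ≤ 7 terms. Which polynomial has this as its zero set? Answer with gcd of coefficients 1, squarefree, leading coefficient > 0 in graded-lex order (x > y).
1. Degree: the shape is more complex than any degree-2 curve, so deg p = 3.
2. From the axis intercepts and sections: one y-axis crossing is at y = 0; it crosses the x-axis at the gridline x = 0.
3. The integer polynomial consistent with all of this is the stated p.

x^3 - 3*x^2*y + y^3 + 3*x^2 - 3*y^2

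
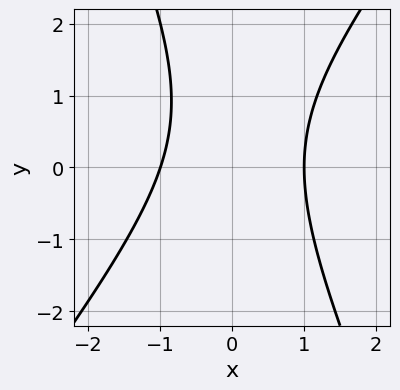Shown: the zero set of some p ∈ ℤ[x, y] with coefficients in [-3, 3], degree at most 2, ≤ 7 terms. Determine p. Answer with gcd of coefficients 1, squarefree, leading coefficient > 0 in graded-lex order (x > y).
3*x^2 - x*y - y^2 + y - 3

Degree: no degree-1 curve has this shape, so deg p = 2.
Checking where it meets the axes: among the integer gridlines, it crosses the x-axis at x ∈ {-1, 1}; the curve avoids every integer y-axis point in the box.
Assembling these constraints gives the stated polynomial.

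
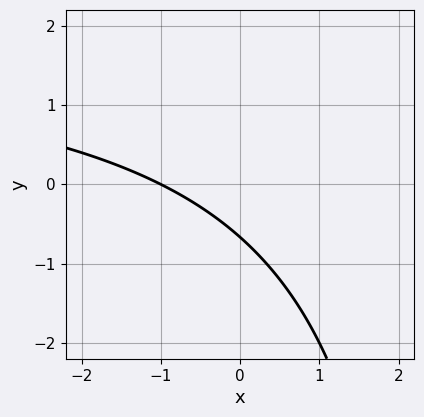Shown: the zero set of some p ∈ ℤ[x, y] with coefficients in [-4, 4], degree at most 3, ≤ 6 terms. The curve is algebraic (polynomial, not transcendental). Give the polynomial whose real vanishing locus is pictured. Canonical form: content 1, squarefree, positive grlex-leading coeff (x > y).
1. Degree: no degree-1 curve has this shape, so deg p = 2.
2. Against the integer gridlines: it meets the x-axis at x = -1 (among the integer gridlines).
3. The integer polynomial consistent with all of this is the stated p.

x*y - 2*x - 3*y - 2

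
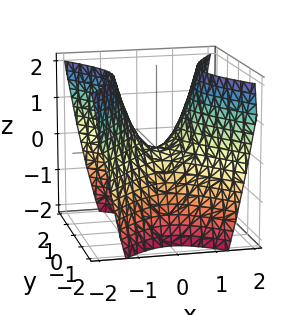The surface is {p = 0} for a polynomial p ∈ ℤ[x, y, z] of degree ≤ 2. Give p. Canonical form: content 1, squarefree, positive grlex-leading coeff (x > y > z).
3*x^2 - 2*y^2 - 2*z

The degree is 2 — a hyperbolic paraboloid; a quadric.
Symmetries: the y ↦ −y reflection is a symmetry, so y appears only in even powers; it's symmetric under x → −x, forcing even powers of x.
Against the integer gridlines: one x-axis crossing is at x = 0; it meets the z-axis at z = 0 (among the integer gridlines); it meets the y-axis at y = 0 (among the integer gridlines).
The integer polynomial consistent with all of this is the stated p.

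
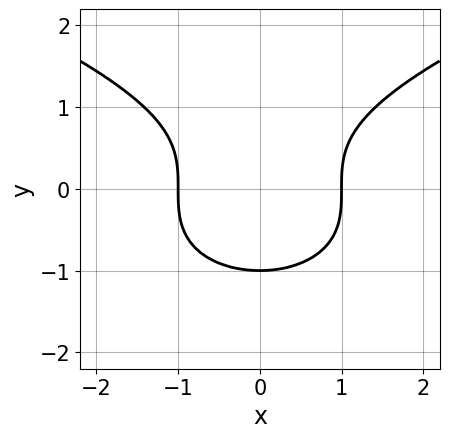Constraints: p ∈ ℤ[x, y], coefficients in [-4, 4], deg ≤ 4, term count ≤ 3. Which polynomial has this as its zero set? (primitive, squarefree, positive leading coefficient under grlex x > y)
y^3 - x^2 + 1

Degree: the shape is more complex than any degree-2 curve, so deg p = 3.
Symmetries: mirror symmetry x ↦ −x ⇒ only even powers of x.
Against the integer gridlines: it crosses the y-axis at the gridline y = -1; among the integer gridlines, it crosses the x-axis at x ∈ {-1, 1}.
Solving for integer coefficients yields p as stated.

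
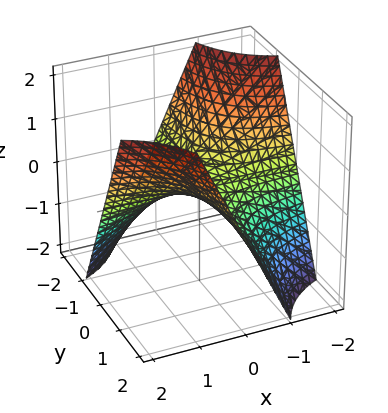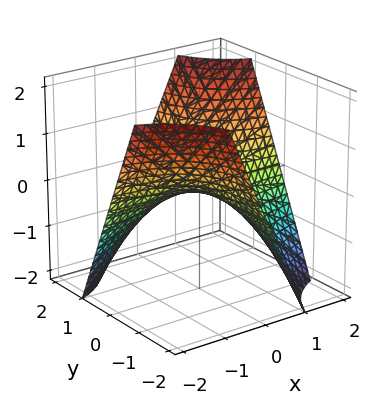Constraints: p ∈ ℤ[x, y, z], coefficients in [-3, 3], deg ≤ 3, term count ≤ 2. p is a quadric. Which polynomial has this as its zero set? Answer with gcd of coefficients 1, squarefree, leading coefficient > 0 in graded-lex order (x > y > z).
x*y - z

(a) The degree is 2 — a saddle surface; a quadric.
(b) Observable constraints: the visible x-axis segment lies entirely on the surface; it crosses the z-axis at the gridline z = 0.
(c) Fitting integer coefficients to these (and the overall shape) gives p.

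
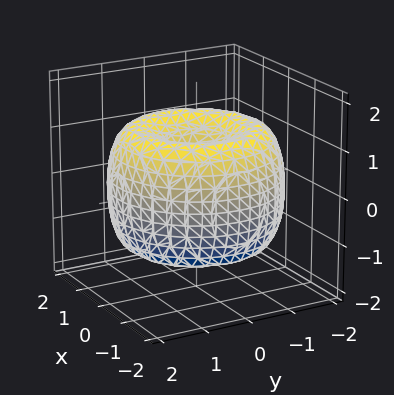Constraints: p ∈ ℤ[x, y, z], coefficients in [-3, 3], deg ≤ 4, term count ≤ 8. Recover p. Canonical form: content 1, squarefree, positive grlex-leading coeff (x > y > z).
(a) Degree: a generic line meets the surface in up to 4 points, so deg p = 4.
(b) Symmetries: rotational symmetry about the z-axis ⇒ p depends on x, y only through x² + y².
(c) Observable constraints: a circular section at z = 0 has radius between 1 and 2.
(d) The integer polynomial consistent with all of this is the stated p.

x^4 + 2*x^2*y^2 + y^4 - 3*x^2 - 3*y^2 + 2*z^2 - 1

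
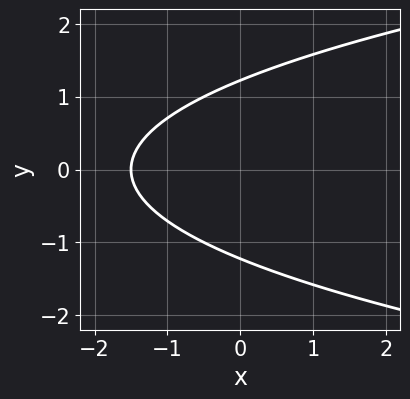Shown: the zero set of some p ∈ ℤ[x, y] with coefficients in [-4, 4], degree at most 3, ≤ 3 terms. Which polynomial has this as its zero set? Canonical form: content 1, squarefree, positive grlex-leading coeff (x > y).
2*y^2 - 2*x - 3

Degree: a generic line meets the curve in up to 2 points, so deg p = 2.
Symmetries: it's symmetric under y → −y, forcing even powers of y.
Solving for integer coefficients yields p as stated.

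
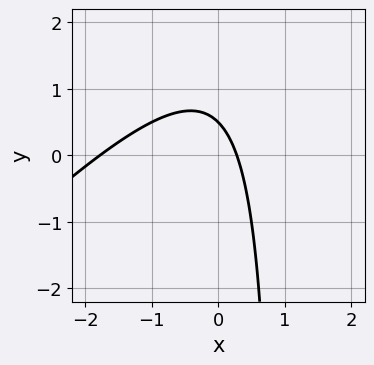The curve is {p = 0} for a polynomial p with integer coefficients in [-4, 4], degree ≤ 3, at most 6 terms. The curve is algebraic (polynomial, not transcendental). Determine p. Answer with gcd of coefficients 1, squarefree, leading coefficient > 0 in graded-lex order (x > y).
2*x^2 - 2*x*y + 3*x + 2*y - 1

(a) The degree is 2 — a generic line meets the curve in up to 2 points.
(b) Putting this together gives p.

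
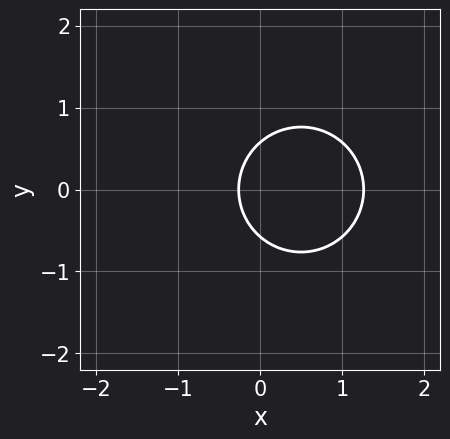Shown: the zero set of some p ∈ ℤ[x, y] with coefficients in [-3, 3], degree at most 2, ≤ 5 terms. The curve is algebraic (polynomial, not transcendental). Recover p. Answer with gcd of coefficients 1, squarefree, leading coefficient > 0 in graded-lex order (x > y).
3*x^2 + 3*y^2 - 3*x - 1

(a) deg p = 2. A generic line meets the curve in up to 2 points.
(b) Symmetries: mirror symmetry y ↦ −y ⇒ only even powers of y.
(c) Together with the visible shape, these determine p as stated.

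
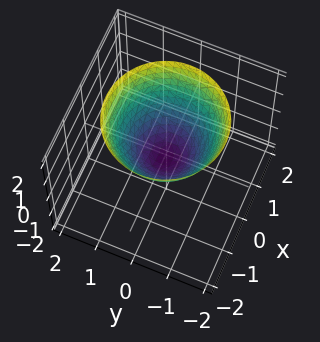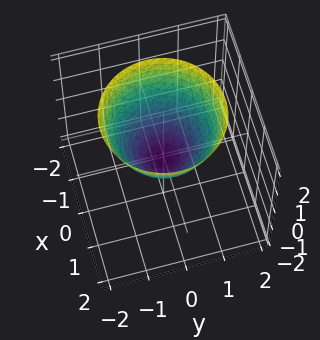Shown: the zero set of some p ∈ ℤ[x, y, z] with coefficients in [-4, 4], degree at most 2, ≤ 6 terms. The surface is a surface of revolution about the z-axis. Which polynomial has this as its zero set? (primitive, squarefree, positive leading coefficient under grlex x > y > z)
3*x^2 + 3*y^2 - 3*z - 1

deg p = 2. A generic line meets the surface in up to 2 points.
By symmetry, every cross-section ⟂ z is a circle, so x, y appear only via x² + y².
From the axis intercepts and sections: a circular section at z = 1 has radius between 1 and 2.
These observations pin down the coefficients.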